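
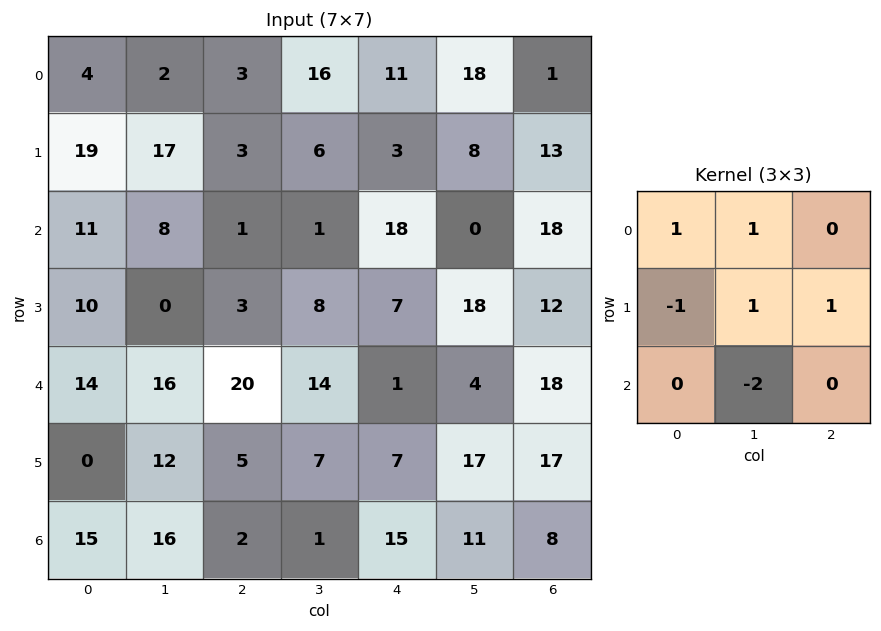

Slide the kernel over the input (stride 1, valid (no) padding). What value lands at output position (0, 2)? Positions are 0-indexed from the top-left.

23

The receptive field on the input at this output position is [3 16 11 / 3 6 3 / 1 1 18]. Elementwise product with the kernel and sum: 3·1 + 16·1 + 3·-1 + 6·1 + 3·1 + 1·-2.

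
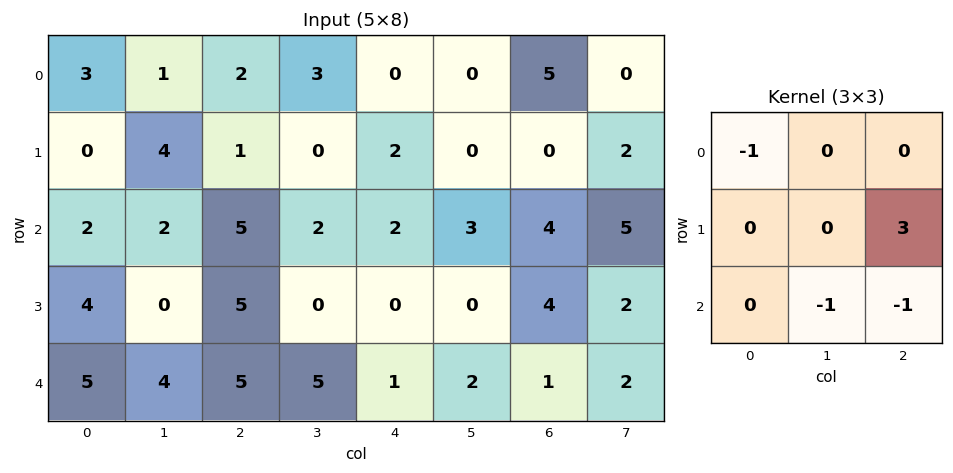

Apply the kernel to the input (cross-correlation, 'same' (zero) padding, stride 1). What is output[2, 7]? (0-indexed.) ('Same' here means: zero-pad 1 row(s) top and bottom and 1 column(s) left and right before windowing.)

-2

The receptive field on the zero-padded input at this output position is [0 2 0 / 4 5 0 / 4 2 0]. Elementwise product with the kernel and sum: 0·-1 + 0·3 + 2·-1 + 0·-1.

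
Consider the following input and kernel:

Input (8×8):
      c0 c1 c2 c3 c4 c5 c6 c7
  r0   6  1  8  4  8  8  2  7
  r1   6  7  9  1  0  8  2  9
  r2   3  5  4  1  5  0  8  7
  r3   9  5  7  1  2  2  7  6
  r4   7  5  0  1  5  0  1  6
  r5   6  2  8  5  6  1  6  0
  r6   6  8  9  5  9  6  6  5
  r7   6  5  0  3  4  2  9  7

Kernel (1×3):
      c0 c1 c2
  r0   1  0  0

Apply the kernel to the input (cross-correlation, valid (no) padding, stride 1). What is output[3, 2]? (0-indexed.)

7

The receptive field on the input at this output position is [7 1 2]. Elementwise product with the kernel and sum: 7·1.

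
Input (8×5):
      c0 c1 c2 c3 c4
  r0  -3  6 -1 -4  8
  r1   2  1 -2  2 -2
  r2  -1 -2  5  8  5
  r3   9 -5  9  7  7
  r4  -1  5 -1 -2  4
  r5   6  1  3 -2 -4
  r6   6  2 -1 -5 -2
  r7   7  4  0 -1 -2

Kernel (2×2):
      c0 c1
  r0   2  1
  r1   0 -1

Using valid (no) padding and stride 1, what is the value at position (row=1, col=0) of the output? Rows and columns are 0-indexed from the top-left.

The receptive field on the input at this output position is [2 1 / -1 -2]. Elementwise product with the kernel and sum: 2·2 + 1·1 + -2·-1.

7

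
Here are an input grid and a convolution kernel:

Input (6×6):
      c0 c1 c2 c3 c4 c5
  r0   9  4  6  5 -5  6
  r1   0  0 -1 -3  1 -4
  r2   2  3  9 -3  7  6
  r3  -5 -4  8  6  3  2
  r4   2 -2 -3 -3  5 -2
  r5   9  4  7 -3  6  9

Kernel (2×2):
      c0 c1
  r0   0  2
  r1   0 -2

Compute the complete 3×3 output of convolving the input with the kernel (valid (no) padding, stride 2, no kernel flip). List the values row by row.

Output[0,0]: The receptive field on the input at this output position is [9 4 / 0 0]. Elementwise product with the kernel and sum: 4·2 + 0·-2.
Output[0,1]: The receptive field on the input at this output position is [6 5 / -1 -3]. Elementwise product with the kernel and sum: 5·2 + -3·-2.

8 16 20
14 -18 8
-12 0 -22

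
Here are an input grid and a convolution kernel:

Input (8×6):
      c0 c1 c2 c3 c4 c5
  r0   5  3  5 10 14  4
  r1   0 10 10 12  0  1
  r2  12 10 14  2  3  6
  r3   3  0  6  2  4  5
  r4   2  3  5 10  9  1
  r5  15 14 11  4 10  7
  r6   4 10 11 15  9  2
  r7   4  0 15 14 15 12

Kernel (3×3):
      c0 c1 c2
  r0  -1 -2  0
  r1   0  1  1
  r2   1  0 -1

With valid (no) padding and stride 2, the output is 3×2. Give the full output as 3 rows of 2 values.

Output[0,0]: The receptive field on the input at this output position is [5 3 5 / 0 10 10 / 12 10 14]. Elementwise product with the kernel and sum: 5·-1 + 3·-2 + 10·1 + 10·1 + 12·1 + 14·-1.
Output[0,1]: The receptive field on the input at this output position is [5 10 14 / 10 12 0 / 14 2 3]. Elementwise product with the kernel and sum: 5·-1 + 10·-2 + 12·1 + 0·1 + 14·1 + 3·-1.

7 -2
-29 -16
10 -9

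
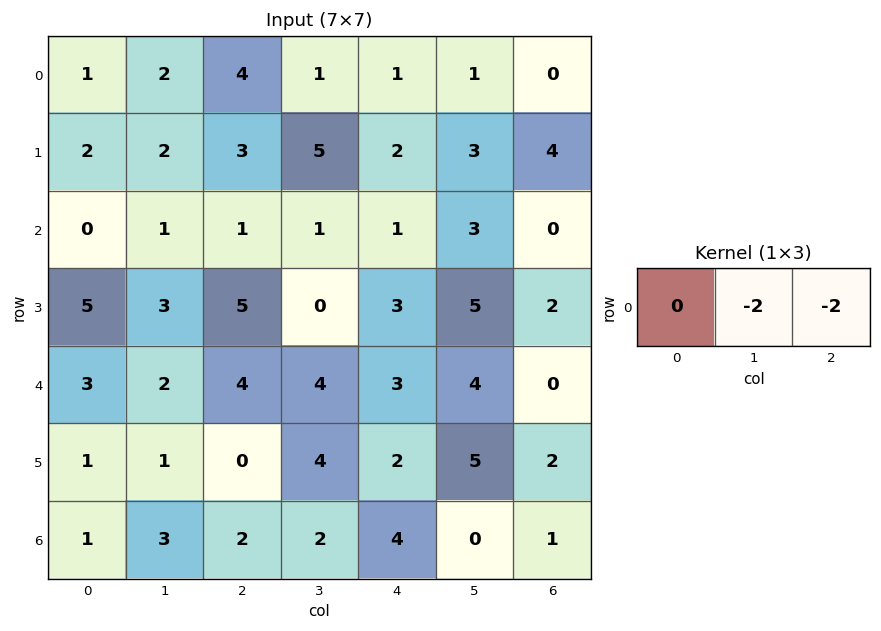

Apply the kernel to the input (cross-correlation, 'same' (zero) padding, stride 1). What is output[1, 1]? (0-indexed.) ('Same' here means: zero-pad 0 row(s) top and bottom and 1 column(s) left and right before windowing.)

-10

The receptive field on the zero-padded input at this output position is [2 2 3]. Elementwise product with the kernel and sum: 2·-2 + 3·-2.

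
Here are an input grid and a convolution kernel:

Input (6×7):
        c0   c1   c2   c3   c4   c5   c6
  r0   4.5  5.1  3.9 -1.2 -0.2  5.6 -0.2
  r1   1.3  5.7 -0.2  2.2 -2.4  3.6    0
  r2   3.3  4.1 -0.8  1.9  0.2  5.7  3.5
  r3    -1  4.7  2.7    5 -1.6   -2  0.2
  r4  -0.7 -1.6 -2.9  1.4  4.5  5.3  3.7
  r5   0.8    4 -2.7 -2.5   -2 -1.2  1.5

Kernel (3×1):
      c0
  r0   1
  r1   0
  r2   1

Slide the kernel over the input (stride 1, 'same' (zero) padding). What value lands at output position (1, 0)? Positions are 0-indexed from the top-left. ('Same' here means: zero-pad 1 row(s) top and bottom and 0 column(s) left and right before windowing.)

The receptive field on the zero-padded input at this output position is [4.5 / 1.3 / 3.3]. Elementwise product with the kernel and sum: 4.5·1 + 3.3·1.

7.8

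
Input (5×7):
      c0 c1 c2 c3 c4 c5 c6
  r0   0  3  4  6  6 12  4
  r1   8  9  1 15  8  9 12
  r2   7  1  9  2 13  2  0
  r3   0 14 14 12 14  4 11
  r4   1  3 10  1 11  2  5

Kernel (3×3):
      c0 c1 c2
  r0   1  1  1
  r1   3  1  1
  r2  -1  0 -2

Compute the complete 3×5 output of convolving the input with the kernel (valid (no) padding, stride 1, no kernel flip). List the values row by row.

Output[0,0]: The receptive field on the input at this output position is [0 3 4 / 8 9 1 / 7 1 9]. Elementwise product with the kernel and sum: 0·1 + 3·1 + 4·1 + 8·3 + 9·1 + 1·1 + 7·-1 + 9·-2.

16 51 7 80 54
21 1 24 33 34
24 75 60 66 51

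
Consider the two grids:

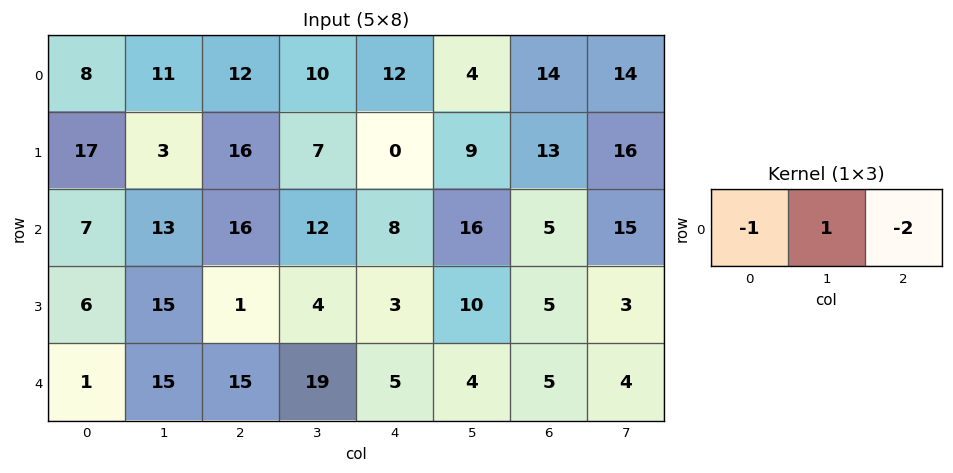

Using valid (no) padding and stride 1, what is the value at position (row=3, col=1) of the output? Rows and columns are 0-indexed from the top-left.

The receptive field on the input at this output position is [15 1 4]. Elementwise product with the kernel and sum: 15·-1 + 1·1 + 4·-2.

-22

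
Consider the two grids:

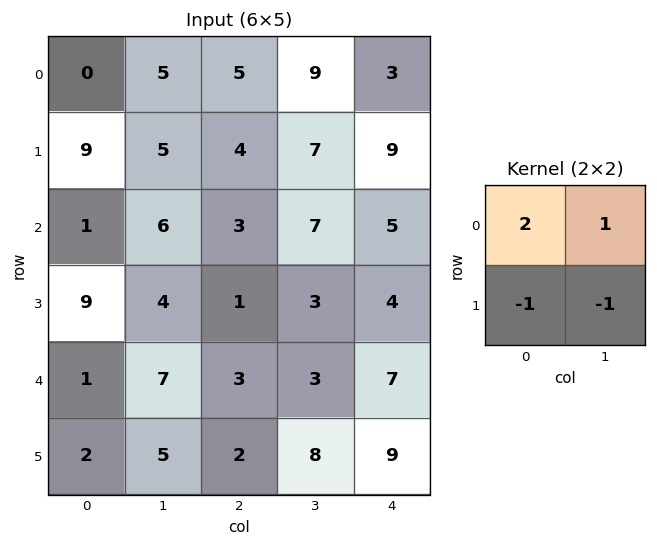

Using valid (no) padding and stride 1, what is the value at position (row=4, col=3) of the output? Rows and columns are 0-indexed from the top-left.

-4

The receptive field on the input at this output position is [3 7 / 8 9]. Elementwise product with the kernel and sum: 3·2 + 7·1 + 8·-1 + 9·-1.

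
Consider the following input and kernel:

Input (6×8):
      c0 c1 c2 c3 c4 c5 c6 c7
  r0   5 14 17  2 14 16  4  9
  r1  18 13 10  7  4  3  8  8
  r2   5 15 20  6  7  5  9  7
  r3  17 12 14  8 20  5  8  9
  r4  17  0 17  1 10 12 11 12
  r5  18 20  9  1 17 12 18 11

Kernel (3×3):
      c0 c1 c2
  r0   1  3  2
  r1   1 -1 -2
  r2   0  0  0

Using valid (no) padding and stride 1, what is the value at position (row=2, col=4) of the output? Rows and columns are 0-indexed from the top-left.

39

The receptive field on the input at this output position is [7 5 9 / 20 5 8 / 10 12 11]. Elementwise product with the kernel and sum: 7·1 + 5·3 + 9·2 + 20·1 + 5·-1 + 8·-2.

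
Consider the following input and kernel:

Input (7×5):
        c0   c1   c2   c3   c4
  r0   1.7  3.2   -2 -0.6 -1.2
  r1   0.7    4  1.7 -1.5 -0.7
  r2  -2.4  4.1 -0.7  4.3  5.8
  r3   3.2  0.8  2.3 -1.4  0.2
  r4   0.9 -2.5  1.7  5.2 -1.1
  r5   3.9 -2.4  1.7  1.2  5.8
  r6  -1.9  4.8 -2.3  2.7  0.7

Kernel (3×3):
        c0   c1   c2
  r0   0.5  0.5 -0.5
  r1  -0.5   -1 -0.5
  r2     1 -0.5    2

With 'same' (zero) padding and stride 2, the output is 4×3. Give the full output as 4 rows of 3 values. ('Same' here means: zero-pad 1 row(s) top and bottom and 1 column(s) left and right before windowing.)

Output[0,0]: The receptive field on the zero-padded input at this output position is [0 0 0 / 0 1.7 3.2 / 0 0.7 4]. Elementwise product with the kernel and sum: 0·0.5 + 0·0.5 + 0·-0.5 + 0·-0.5 + 1.7·-1 + 3.2·-0.5 + 0·1 + 0.7·-0.5 + 4·2.
Output[0,1]: The receptive field on the zero-padded input at this output position is [0 0 0 / 3.2 -2 -0.6 / 4 1.7 -1.5]. Elementwise product with the kernel and sum: 0·0.5 + 0·0.5 + 0·-0.5 + 3.2·-0.5 + -2·-1 + -0.6·-0.5 + 4·1 + 1.7·-0.5 + -1.5·2.

4.35 0.85 0.35
-1.3 -3.05 -10.55
-5.2 -1.65 -3.8
2.65 -2.4 1.45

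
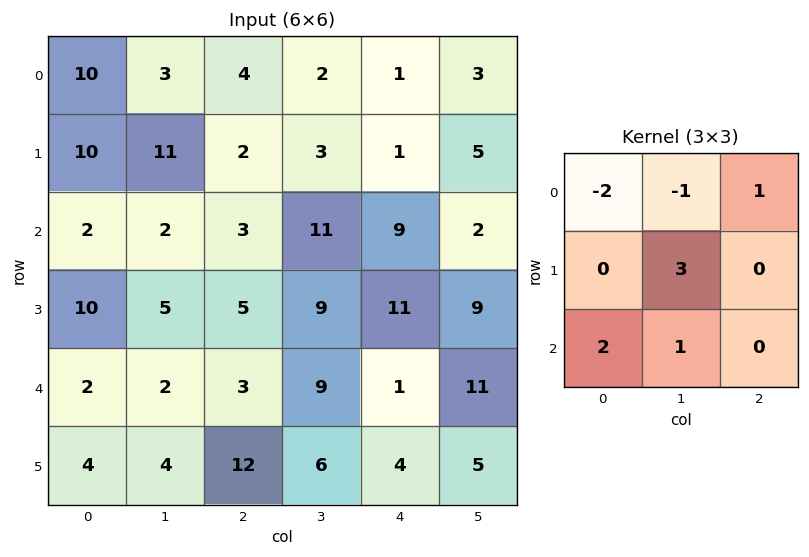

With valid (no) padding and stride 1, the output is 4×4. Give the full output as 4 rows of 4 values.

Output[0,0]: The receptive field on the input at this output position is [10 3 4 / 10 11 2 / 2 2 3]. Elementwise product with the kernel and sum: 10·-2 + 3·-1 + 4·1 + 11·3 + 2·2 + 2·1.

20 5 17 32
2 3 46 54
18 26 34 23
-2 23 49 -1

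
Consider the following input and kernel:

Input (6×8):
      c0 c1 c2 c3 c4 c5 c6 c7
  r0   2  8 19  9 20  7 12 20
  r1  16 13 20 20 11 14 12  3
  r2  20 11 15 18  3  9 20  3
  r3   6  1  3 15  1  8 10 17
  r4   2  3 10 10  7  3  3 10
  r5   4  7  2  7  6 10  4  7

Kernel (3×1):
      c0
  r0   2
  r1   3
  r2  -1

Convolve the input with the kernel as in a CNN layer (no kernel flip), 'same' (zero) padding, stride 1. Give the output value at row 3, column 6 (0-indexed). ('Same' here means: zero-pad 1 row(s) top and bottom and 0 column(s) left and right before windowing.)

The receptive field on the zero-padded input at this output position is [20 / 10 / 3]. Elementwise product with the kernel and sum: 20·2 + 10·3 + 3·-1.

67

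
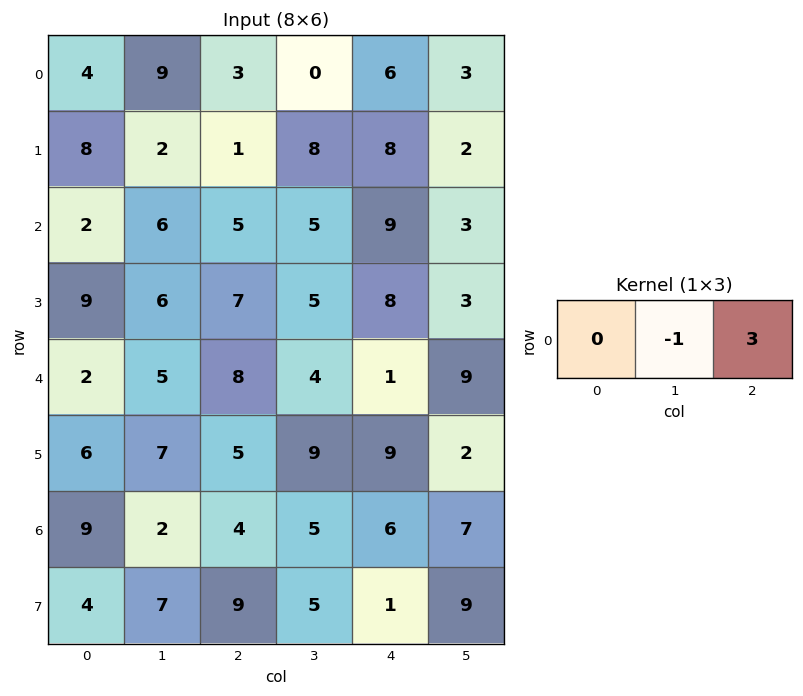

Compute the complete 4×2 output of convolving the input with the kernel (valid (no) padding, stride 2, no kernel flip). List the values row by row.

Output[0,0]: The receptive field on the input at this output position is [4 9 3]. Elementwise product with the kernel and sum: 9·-1 + 3·3.

0 18
9 22
19 -1
10 13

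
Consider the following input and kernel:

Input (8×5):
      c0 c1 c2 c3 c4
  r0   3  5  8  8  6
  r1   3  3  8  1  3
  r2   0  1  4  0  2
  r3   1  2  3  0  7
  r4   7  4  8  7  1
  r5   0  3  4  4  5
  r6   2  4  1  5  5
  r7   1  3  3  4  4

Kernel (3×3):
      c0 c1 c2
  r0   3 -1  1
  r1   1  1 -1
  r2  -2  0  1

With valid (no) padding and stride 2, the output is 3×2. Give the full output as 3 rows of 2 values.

14 22
-3 -5
21 24

Output[0,0]: The receptive field on the input at this output position is [3 5 8 / 3 3 8 / 0 1 4]. Elementwise product with the kernel and sum: 3·3 + 5·-1 + 8·1 + 3·1 + 3·1 + 8·-1 + 0·-2 + 4·1.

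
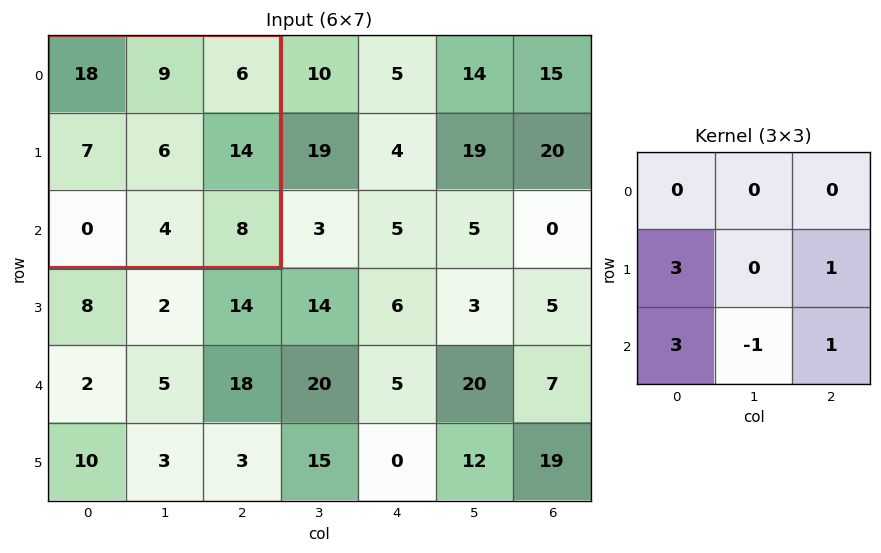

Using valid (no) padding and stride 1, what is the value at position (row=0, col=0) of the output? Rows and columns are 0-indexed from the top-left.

The receptive field on the input at this output position is [18 9 6 / 7 6 14 / 0 4 8]. Elementwise product with the kernel and sum: 7·3 + 14·1 + 0·3 + 4·-1 + 8·1.

39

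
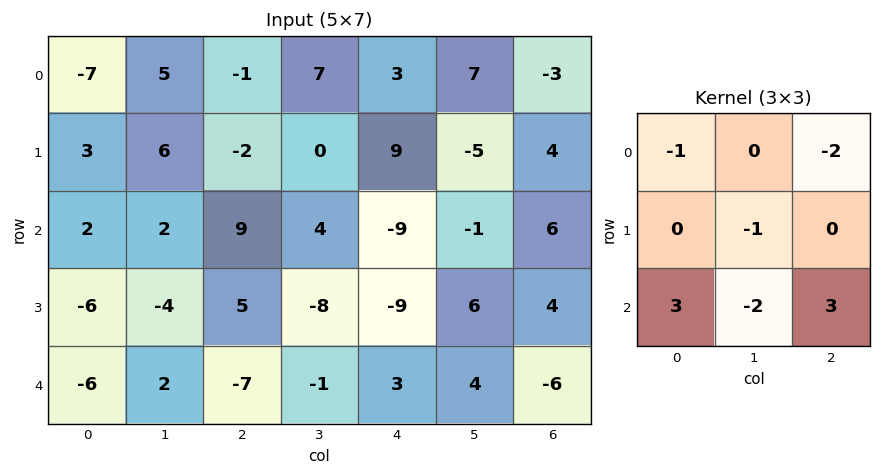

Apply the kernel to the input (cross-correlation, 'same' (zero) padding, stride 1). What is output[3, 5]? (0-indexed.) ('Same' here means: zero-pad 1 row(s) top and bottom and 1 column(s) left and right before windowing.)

The receptive field on the zero-padded input at this output position is [-9 -1 6 / -9 6 4 / 3 4 -6]. Elementwise product with the kernel and sum: -9·-1 + 6·-2 + 6·-1 + 3·3 + 4·-2 + -6·3.

-26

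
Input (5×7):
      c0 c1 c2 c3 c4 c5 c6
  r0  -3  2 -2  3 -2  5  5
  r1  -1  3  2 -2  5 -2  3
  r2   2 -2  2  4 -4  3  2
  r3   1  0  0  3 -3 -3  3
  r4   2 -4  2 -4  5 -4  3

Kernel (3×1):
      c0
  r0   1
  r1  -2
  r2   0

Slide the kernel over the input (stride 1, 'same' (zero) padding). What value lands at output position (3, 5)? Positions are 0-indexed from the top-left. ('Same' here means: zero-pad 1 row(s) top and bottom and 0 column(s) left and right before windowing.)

9

The receptive field on the zero-padded input at this output position is [3 / -3 / -4]. Elementwise product with the kernel and sum: 3·1 + -3·-2.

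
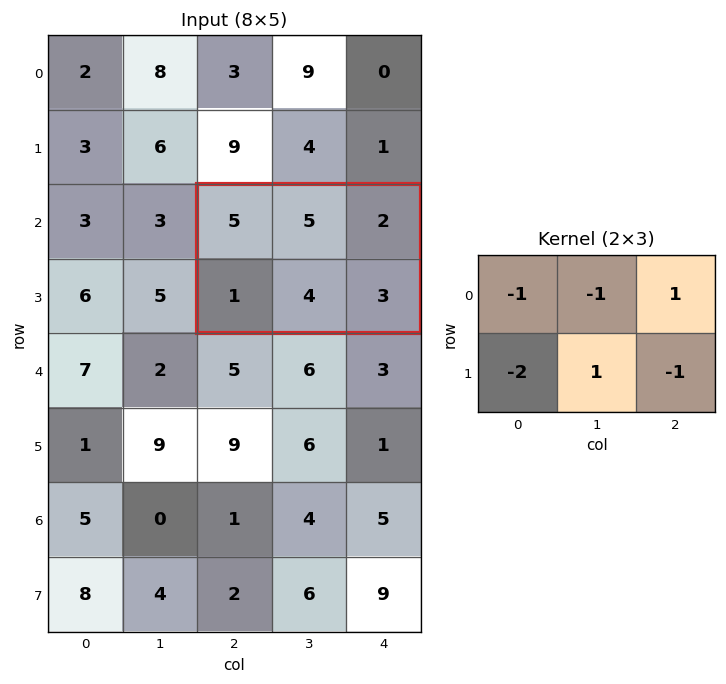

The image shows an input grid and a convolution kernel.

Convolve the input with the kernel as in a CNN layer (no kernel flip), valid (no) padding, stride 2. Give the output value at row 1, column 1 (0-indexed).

-9

The receptive field on the input at this output position is [5 5 2 / 1 4 3]. Elementwise product with the kernel and sum: 5·-1 + 5·-1 + 2·1 + 1·-2 + 4·1 + 3·-1.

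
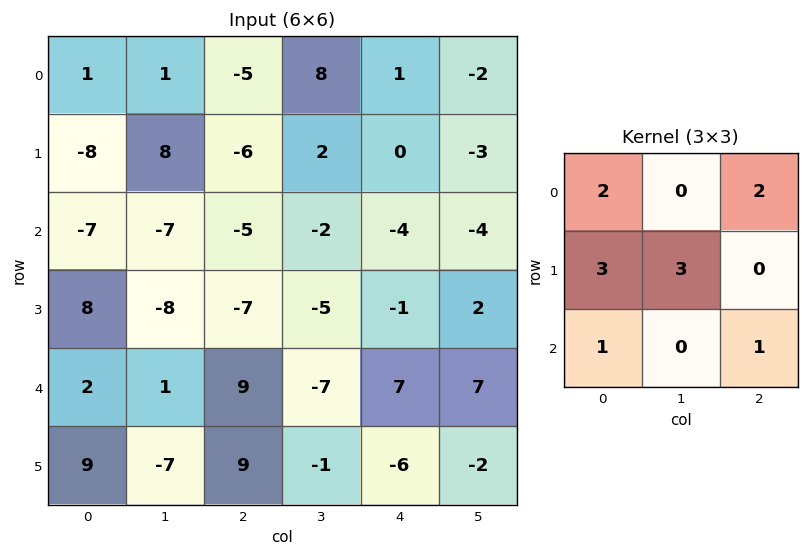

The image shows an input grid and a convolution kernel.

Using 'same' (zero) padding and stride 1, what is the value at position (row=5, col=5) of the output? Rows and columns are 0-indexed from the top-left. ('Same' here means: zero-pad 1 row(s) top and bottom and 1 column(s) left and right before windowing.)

The receptive field on the zero-padded input at this output position is [7 7 0 / -6 -2 0 / 0 0 0]. Elementwise product with the kernel and sum: 7·2 + 0·2 + -6·3 + -2·3 + 0·1 + 0·1.

-10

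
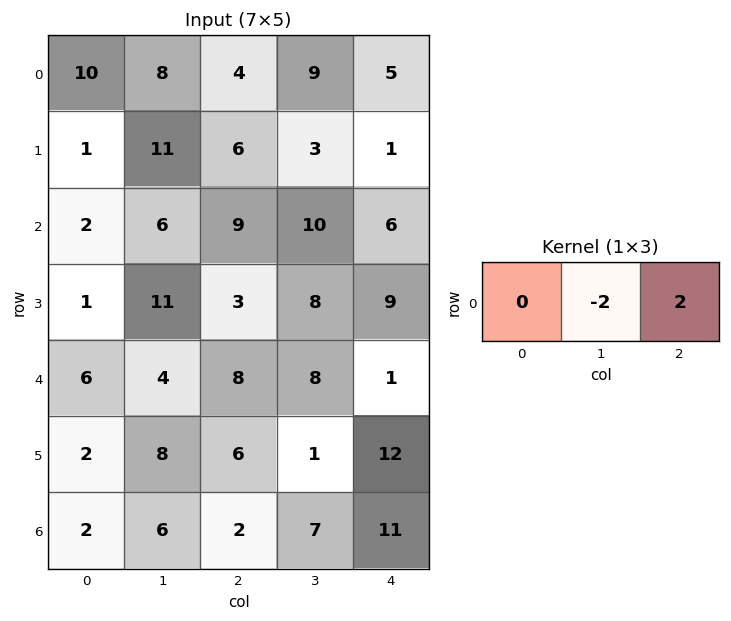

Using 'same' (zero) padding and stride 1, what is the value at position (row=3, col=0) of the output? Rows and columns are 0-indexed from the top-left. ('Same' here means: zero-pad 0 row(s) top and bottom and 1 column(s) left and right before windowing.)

20

The receptive field on the zero-padded input at this output position is [0 1 11]. Elementwise product with the kernel and sum: 1·-2 + 11·2.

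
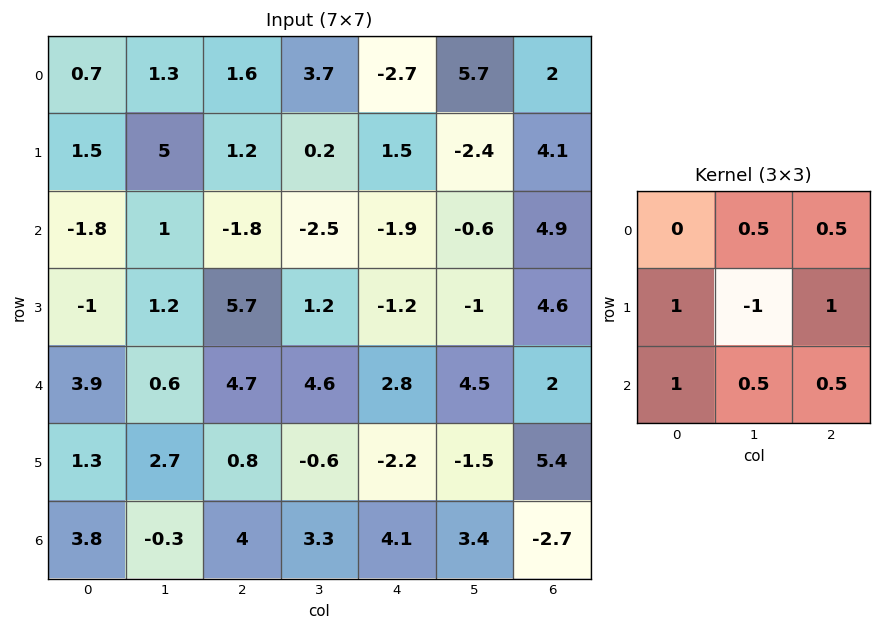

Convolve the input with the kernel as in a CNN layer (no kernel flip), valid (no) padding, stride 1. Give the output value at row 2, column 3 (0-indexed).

8.4

The receptive field on the input at this output position is [-2.5 -1.9 -0.6 / 1.2 -1.2 -1 / 4.6 2.8 4.5]. Elementwise product with the kernel and sum: -1.9·0.5 + -0.6·0.5 + 1.2·1 + -1.2·-1 + -1·1 + 4.6·1 + 2.8·0.5 + 4.5·0.5.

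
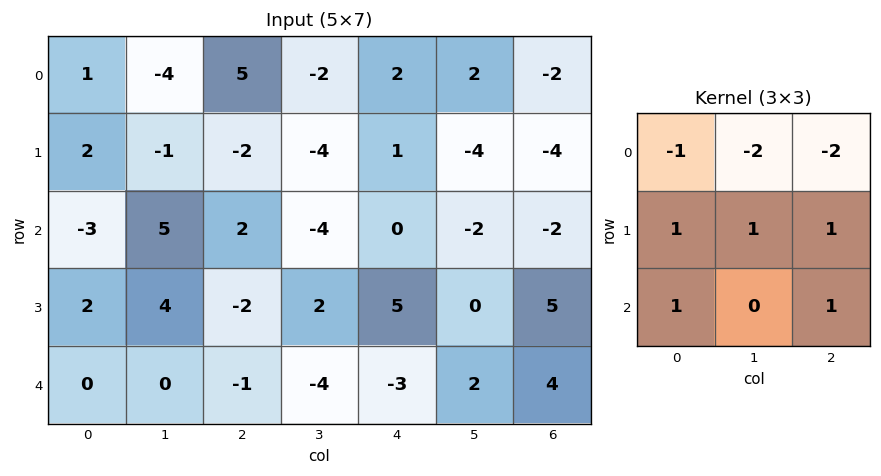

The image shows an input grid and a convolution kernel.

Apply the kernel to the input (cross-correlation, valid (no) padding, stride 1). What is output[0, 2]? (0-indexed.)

-8

The receptive field on the input at this output position is [5 -2 2 / -2 -4 1 / 2 -4 0]. Elementwise product with the kernel and sum: 5·-1 + -2·-2 + 2·-2 + -2·1 + -4·1 + 1·1 + 2·1 + 0·1.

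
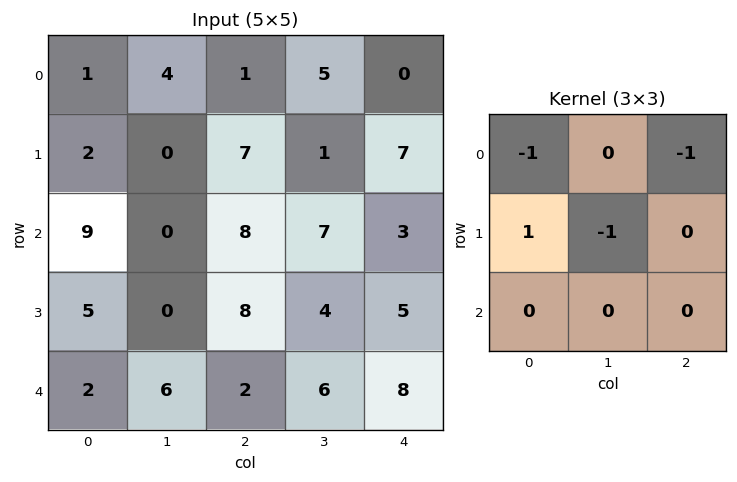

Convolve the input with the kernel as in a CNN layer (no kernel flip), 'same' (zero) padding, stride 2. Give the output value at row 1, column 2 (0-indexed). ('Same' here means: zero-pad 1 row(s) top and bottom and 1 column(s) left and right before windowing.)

The receptive field on the zero-padded input at this output position is [1 7 0 / 7 3 0 / 4 5 0]. Elementwise product with the kernel and sum: 1·-1 + 0·-1 + 7·1 + 3·-1.

3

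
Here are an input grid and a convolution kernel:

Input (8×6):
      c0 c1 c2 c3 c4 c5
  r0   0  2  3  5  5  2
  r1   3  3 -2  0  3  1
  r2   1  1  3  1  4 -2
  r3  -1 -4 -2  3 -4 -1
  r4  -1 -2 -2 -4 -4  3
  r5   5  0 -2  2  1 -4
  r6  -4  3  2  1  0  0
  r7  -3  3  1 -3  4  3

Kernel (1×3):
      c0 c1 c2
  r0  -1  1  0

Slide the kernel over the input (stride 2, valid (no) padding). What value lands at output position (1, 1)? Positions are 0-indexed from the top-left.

The receptive field on the input at this output position is [3 1 4]. Elementwise product with the kernel and sum: 3·-1 + 1·1.

-2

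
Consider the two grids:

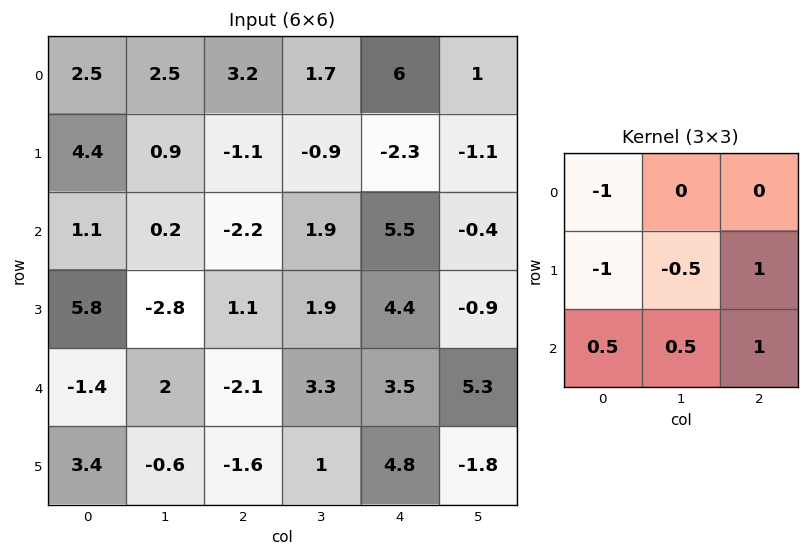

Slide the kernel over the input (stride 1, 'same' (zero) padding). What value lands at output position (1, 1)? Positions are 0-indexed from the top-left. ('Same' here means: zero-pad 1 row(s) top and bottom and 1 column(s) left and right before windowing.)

-10

The receptive field on the zero-padded input at this output position is [2.5 2.5 3.2 / 4.4 0.9 -1.1 / 1.1 0.2 -2.2]. Elementwise product with the kernel and sum: 2.5·-1 + 4.4·-1 + 0.9·-0.5 + -1.1·1 + 1.1·0.5 + 0.2·0.5 + -2.2·1.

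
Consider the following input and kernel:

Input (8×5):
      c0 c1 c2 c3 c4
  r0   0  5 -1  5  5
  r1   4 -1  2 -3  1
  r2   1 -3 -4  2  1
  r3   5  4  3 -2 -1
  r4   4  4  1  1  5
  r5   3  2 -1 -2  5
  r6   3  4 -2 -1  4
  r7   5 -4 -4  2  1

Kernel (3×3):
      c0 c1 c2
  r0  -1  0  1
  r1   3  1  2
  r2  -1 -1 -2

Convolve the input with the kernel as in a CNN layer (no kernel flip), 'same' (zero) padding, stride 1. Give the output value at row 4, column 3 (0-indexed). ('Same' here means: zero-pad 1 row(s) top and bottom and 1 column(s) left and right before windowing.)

The receptive field on the zero-padded input at this output position is [3 -2 -1 / 1 1 5 / -1 -2 5]. Elementwise product with the kernel and sum: 3·-1 + -1·1 + 1·3 + 1·1 + 5·2 + -1·-1 + -2·-1 + 5·-2.

3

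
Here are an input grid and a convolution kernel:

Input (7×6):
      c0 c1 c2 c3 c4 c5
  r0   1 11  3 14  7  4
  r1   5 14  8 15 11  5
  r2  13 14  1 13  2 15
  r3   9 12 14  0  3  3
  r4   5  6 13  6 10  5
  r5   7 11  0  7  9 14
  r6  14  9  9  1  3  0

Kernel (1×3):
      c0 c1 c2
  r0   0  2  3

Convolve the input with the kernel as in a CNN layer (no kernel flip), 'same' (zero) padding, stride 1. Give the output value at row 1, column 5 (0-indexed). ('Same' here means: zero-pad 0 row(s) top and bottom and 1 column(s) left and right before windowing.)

The receptive field on the zero-padded input at this output position is [11 5 0]. Elementwise product with the kernel and sum: 5·2 + 0·3.

10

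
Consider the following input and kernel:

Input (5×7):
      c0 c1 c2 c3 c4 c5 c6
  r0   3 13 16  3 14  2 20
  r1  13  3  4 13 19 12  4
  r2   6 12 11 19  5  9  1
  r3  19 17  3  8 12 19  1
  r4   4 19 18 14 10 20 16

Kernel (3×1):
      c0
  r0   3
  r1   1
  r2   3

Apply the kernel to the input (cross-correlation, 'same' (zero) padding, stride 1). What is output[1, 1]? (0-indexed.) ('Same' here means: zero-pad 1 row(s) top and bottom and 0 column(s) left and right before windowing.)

78

The receptive field on the zero-padded input at this output position is [13 / 3 / 12]. Elementwise product with the kernel and sum: 13·3 + 3·1 + 12·3.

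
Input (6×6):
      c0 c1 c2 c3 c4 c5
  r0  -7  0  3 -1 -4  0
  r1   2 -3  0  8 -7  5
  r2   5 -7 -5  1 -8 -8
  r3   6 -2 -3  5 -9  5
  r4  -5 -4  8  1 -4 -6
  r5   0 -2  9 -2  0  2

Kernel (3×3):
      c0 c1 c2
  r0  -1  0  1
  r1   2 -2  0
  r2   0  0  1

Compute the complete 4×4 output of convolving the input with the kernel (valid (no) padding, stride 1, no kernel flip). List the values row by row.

Output[0,0]: The receptive field on the input at this output position is [-7 0 3 / 2 -3 0 / 5 -7 -5]. Elementwise product with the kernel and sum: -7·-1 + 3·1 + 2·2 + -3·-2 + -5·1.
Output[0,1]: The receptive field on the input at this output position is [0 3 -1 / -3 0 8 / -7 -5 1]. Elementwise product with the kernel and sum: 0·-1 + -1·1 + -3·2 + 0·-2 + 1·1.

15 -6 -31 23
19 12 -28 20
14 11 -23 13
-2 -19 8 12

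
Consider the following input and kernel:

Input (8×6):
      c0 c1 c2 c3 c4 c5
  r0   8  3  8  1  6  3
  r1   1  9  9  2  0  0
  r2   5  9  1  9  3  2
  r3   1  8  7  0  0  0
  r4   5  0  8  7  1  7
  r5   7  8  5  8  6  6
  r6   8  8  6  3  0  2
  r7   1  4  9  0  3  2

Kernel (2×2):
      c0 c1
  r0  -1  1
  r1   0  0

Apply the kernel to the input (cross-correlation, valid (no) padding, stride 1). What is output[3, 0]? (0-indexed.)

7

The receptive field on the input at this output position is [1 8 / 5 0]. Elementwise product with the kernel and sum: 1·-1 + 8·1.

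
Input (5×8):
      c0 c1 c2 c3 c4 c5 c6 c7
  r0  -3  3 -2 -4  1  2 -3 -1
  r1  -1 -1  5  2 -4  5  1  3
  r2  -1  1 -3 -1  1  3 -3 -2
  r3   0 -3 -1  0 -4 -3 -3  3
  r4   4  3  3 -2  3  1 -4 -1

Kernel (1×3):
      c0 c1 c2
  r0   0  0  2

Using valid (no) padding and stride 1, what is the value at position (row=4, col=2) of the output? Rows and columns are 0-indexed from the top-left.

The receptive field on the input at this output position is [3 -2 3]. Elementwise product with the kernel and sum: 3·2.

6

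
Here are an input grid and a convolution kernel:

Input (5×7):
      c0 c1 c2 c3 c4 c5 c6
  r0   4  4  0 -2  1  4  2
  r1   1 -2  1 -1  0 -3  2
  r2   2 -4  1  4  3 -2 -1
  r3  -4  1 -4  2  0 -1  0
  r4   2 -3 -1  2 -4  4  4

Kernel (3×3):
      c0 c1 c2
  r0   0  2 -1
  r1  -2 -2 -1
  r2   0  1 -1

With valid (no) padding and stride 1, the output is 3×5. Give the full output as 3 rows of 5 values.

4 2 -4 8 9
3 -1 -13 -8 -10
-1 -1 15 -3 -1

Output[0,0]: The receptive field on the input at this output position is [4 4 0 / 1 -2 1 / 2 -4 1]. Elementwise product with the kernel and sum: 4·2 + 0·-1 + 1·-2 + -2·-2 + 1·-1 + -4·1 + 1·-1.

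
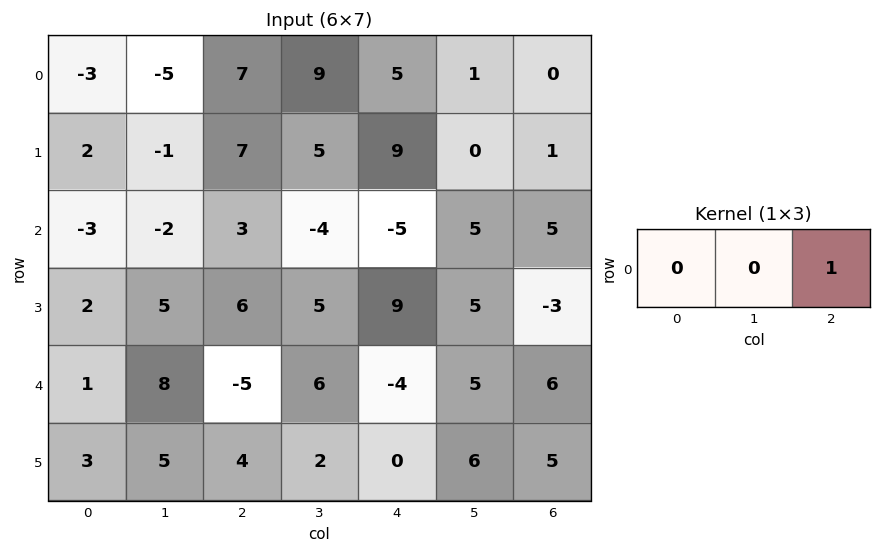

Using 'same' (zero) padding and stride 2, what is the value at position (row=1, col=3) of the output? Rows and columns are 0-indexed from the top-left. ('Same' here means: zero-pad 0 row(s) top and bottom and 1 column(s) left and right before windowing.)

0

The receptive field on the zero-padded input at this output position is [5 5 0]. Elementwise product with the kernel and sum: 0·1.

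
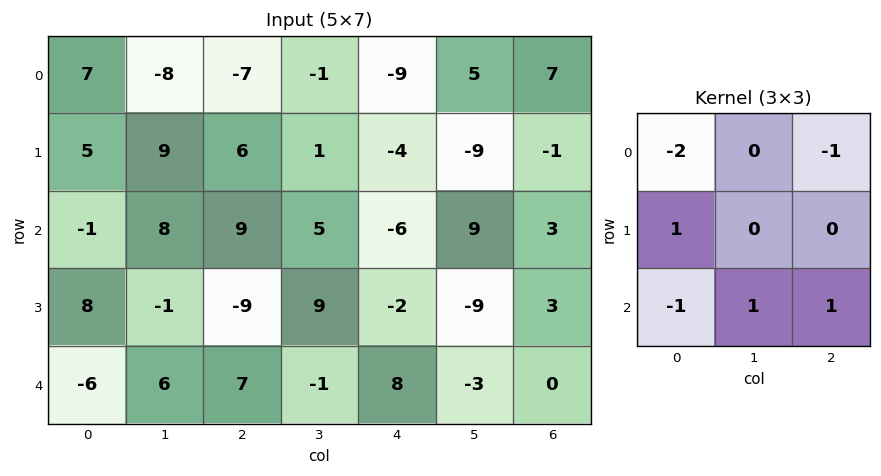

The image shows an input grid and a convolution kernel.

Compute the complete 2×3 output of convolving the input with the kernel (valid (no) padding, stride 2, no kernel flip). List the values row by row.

Output[0,0]: The receptive field on the input at this output position is [7 -8 -7 / 5 9 6 / -1 8 9]. Elementwise product with the kernel and sum: 7·-2 + -7·-1 + 5·1 + -1·-1 + 8·1 + 9·1.

16 19 25
20 -21 -4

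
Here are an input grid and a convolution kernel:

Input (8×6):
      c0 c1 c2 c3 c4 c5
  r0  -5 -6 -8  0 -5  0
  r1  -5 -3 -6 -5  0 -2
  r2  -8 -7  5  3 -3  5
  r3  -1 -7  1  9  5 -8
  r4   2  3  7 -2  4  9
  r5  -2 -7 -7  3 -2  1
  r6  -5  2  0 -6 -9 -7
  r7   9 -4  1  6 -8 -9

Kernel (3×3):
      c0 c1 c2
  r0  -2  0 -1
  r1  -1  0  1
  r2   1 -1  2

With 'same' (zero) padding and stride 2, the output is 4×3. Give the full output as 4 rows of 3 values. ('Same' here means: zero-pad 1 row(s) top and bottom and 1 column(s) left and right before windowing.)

-7 -1 -9
-17 31 2
-2 6 8
-8 10 -12

Output[0,0]: The receptive field on the zero-padded input at this output position is [0 0 0 / 0 -5 -6 / 0 -5 -3]. Elementwise product with the kernel and sum: 0·-2 + 0·-1 + 0·-1 + -6·1 + 0·1 + -5·-1 + -3·2.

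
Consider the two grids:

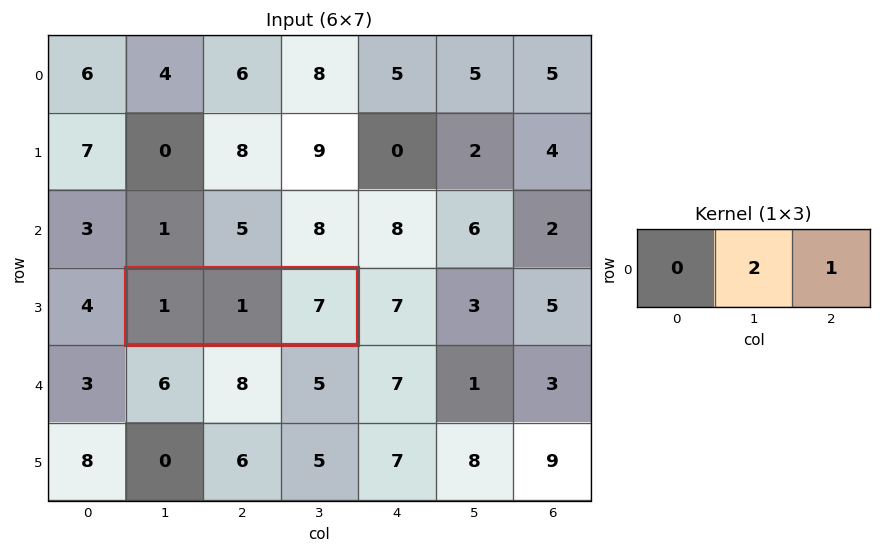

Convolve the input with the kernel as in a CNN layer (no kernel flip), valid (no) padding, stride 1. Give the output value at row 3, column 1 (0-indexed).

The receptive field on the input at this output position is [1 1 7]. Elementwise product with the kernel and sum: 1·2 + 7·1.

9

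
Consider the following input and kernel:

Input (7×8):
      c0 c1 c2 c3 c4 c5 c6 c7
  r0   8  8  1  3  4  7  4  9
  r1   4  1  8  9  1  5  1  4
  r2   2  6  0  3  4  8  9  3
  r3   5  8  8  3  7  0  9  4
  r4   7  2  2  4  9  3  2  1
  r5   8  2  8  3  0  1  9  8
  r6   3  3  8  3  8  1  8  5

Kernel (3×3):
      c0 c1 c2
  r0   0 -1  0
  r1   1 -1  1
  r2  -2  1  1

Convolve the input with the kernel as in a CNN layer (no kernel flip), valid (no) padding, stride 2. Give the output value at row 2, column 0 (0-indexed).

The receptive field on the input at this output position is [7 2 2 / 8 2 8 / 3 3 8]. Elementwise product with the kernel and sum: 2·-1 + 8·1 + 2·-1 + 8·1 + 3·-2 + 3·1 + 8·1.

17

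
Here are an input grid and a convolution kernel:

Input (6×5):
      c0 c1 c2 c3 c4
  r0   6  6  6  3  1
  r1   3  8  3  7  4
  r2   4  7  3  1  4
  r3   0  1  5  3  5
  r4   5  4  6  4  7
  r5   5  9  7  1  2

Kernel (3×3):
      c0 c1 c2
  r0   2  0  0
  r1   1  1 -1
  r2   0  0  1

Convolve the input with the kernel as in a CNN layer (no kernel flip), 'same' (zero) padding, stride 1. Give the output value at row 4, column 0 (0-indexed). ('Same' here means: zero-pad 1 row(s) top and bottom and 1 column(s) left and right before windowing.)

10

The receptive field on the zero-padded input at this output position is [0 0 1 / 0 5 4 / 0 5 9]. Elementwise product with the kernel and sum: 0·2 + 0·1 + 5·1 + 4·-1 + 9·1.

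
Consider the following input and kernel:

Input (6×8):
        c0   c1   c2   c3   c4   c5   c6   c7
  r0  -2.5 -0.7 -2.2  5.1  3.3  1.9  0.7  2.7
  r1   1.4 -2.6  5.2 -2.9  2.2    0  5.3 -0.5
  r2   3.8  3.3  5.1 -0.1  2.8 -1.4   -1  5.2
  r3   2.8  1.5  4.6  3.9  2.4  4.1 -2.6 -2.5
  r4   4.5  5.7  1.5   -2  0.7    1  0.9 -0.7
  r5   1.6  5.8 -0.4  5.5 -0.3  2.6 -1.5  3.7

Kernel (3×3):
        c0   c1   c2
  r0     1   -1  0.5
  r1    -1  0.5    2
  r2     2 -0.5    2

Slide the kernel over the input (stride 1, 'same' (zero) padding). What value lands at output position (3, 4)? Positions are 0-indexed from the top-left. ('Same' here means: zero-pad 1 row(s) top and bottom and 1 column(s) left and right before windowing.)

-0.45

The receptive field on the zero-padded input at this output position is [-0.1 2.8 -1.4 / 3.9 2.4 4.1 / -2 0.7 1]. Elementwise product with the kernel and sum: -0.1·1 + 2.8·-1 + -1.4·0.5 + 3.9·-1 + 2.4·0.5 + 4.1·2 + -2·2 + 0.7·-0.5 + 1·2.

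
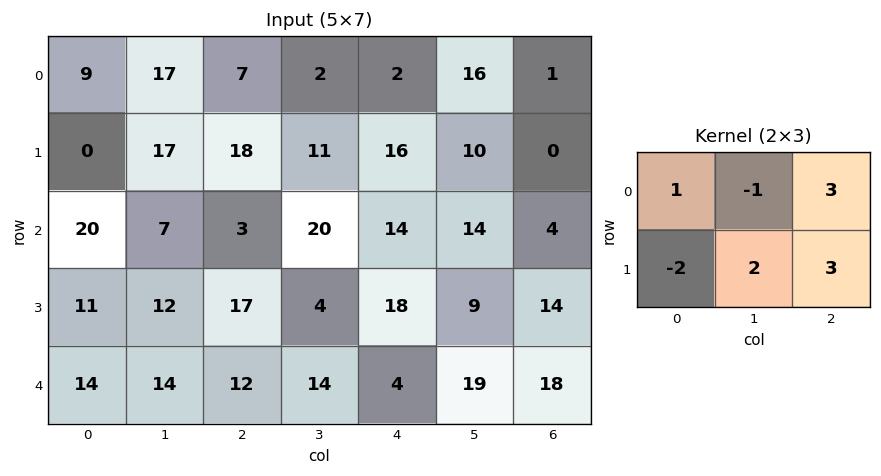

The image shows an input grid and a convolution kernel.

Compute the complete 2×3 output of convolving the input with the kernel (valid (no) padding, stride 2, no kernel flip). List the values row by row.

101 45 -23
75 53 36

Output[0,0]: The receptive field on the input at this output position is [9 17 7 / 0 17 18]. Elementwise product with the kernel and sum: 9·1 + 17·-1 + 7·3 + 0·-2 + 17·2 + 18·3.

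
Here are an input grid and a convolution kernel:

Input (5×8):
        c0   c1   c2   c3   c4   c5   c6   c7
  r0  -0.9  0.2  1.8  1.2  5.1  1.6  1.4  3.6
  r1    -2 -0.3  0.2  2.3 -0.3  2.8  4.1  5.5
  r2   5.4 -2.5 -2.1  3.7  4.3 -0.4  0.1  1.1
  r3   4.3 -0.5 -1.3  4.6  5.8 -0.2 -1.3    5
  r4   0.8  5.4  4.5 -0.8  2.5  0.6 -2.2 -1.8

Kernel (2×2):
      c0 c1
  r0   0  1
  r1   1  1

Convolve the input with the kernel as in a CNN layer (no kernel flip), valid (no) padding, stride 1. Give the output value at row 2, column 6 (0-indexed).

4.8

The receptive field on the input at this output position is [0.1 1.1 / -1.3 5]. Elementwise product with the kernel and sum: 1.1·1 + -1.3·1 + 5·1.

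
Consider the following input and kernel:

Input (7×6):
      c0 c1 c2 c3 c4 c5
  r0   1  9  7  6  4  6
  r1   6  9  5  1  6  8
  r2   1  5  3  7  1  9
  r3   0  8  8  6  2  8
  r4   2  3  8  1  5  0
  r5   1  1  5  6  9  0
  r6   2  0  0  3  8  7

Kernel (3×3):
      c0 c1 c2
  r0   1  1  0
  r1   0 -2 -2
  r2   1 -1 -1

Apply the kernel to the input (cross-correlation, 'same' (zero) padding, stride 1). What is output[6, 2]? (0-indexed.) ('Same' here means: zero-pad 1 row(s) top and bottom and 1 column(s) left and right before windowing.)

0

The receptive field on the zero-padded input at this output position is [1 5 6 / 0 0 3 / 0 0 0]. Elementwise product with the kernel and sum: 1·1 + 5·1 + 0·-2 + 3·-2 + 0·1 + 0·-1 + 0·-1.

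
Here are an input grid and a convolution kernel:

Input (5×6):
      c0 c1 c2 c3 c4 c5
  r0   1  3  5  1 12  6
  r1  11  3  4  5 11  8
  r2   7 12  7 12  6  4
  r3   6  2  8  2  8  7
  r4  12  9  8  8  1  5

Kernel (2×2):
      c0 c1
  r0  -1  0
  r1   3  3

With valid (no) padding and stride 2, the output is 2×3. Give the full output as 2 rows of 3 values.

41 22 45
17 23 39

Output[0,0]: The receptive field on the input at this output position is [1 3 / 11 3]. Elementwise product with the kernel and sum: 1·-1 + 11·3 + 3·3.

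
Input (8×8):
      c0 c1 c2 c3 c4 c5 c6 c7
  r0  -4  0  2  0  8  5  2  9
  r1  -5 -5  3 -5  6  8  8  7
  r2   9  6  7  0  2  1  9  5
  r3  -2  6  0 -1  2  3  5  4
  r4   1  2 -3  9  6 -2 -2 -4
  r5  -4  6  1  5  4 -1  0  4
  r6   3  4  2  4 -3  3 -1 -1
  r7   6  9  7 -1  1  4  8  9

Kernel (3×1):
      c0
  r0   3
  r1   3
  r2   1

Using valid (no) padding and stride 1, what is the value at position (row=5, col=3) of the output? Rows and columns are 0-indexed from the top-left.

26

The receptive field on the input at this output position is [5 / 4 / -1]. Elementwise product with the kernel and sum: 5·3 + 4·3 + -1·1.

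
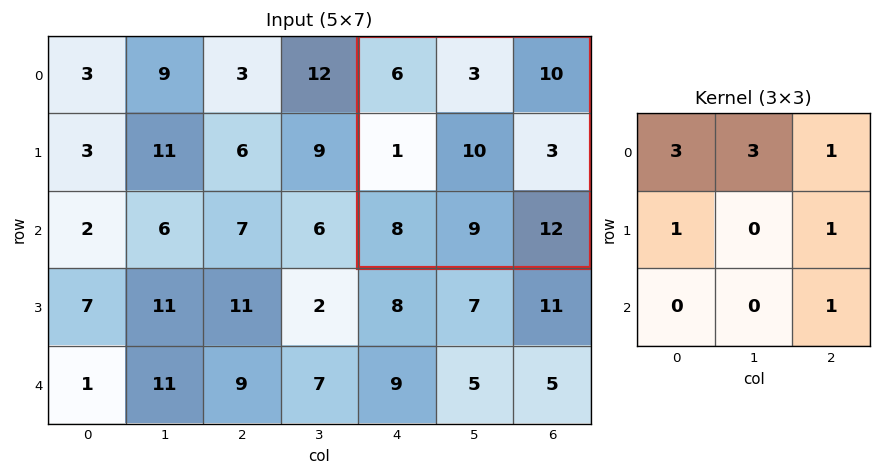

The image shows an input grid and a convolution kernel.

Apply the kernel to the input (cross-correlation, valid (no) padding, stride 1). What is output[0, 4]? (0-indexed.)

The receptive field on the input at this output position is [6 3 10 / 1 10 3 / 8 9 12]. Elementwise product with the kernel and sum: 6·3 + 3·3 + 10·1 + 1·1 + 3·1 + 12·1.

53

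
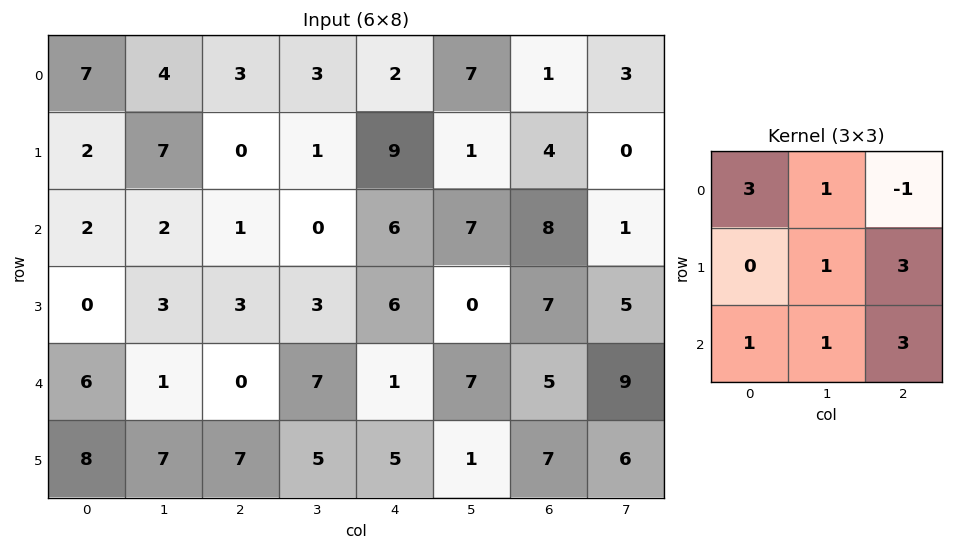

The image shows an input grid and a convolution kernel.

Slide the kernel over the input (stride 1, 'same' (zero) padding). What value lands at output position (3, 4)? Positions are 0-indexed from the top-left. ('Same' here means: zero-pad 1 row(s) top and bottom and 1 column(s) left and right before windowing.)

The receptive field on the zero-padded input at this output position is [0 6 7 / 3 6 0 / 7 1 7]. Elementwise product with the kernel and sum: 0·3 + 6·1 + 7·-1 + 6·1 + 0·3 + 7·1 + 1·1 + 7·3.

34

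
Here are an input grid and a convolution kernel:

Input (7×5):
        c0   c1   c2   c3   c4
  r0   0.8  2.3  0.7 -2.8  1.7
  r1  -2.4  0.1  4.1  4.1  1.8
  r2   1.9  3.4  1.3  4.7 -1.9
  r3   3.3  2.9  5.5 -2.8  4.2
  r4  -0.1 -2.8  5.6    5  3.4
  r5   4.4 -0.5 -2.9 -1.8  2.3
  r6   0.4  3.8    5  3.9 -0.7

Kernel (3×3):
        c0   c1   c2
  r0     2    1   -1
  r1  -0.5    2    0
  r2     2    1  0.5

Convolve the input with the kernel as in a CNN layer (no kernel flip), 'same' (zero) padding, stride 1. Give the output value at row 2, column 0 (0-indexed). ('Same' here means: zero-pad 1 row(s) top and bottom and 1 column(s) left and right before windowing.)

6.05

The receptive field on the zero-padded input at this output position is [0 -2.4 0.1 / 0 1.9 3.4 / 0 3.3 2.9]. Elementwise product with the kernel and sum: 0·2 + -2.4·1 + 0.1·-1 + 0·-0.5 + 1.9·2 + 0·2 + 3.3·1 + 2.9·0.5.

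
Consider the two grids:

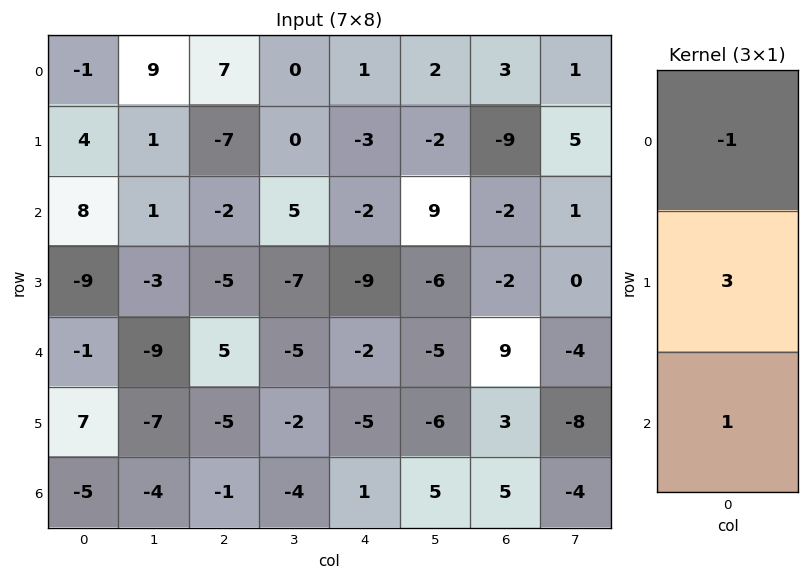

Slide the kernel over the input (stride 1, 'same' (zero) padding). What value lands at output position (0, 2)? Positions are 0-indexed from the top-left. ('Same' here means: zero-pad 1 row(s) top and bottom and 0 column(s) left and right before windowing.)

14

The receptive field on the zero-padded input at this output position is [0 / 7 / -7]. Elementwise product with the kernel and sum: 0·-1 + 7·3 + -7·1.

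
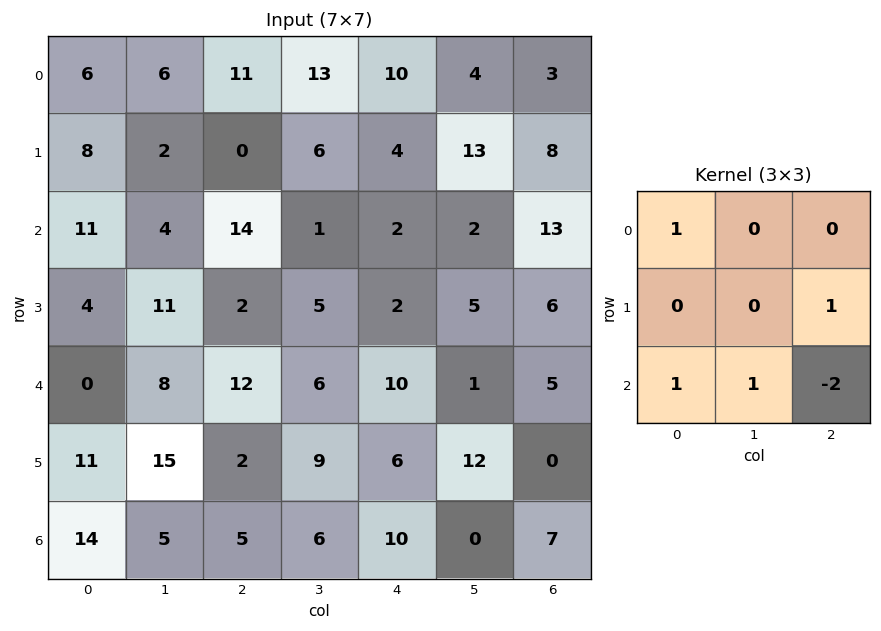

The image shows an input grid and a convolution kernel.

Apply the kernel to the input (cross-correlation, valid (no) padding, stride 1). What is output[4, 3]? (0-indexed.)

34

The receptive field on the input at this output position is [6 10 1 / 9 6 12 / 6 10 0]. Elementwise product with the kernel and sum: 6·1 + 12·1 + 6·1 + 10·1 + 0·-2.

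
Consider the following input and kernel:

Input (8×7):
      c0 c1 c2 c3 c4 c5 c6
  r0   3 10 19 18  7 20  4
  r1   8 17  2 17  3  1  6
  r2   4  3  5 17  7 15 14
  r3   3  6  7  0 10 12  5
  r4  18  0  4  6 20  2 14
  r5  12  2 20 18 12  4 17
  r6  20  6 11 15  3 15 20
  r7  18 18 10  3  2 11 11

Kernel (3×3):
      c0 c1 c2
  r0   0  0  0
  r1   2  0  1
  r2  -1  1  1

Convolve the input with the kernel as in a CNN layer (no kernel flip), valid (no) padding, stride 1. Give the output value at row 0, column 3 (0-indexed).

The receptive field on the input at this output position is [18 7 20 / 17 3 1 / 17 7 15]. Elementwise product with the kernel and sum: 17·2 + 1·1 + 17·-1 + 7·1 + 15·1.

40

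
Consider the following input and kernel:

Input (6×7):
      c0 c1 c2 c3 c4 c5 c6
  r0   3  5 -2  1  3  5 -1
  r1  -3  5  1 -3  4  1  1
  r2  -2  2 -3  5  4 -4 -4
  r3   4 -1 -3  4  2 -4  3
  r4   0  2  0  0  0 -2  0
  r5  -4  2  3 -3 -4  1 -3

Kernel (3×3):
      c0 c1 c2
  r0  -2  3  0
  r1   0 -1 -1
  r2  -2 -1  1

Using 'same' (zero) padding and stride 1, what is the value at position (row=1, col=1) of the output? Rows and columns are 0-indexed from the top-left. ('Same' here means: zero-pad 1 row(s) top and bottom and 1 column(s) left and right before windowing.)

The receptive field on the zero-padded input at this output position is [3 5 -2 / -3 5 1 / -2 2 -3]. Elementwise product with the kernel and sum: 3·-2 + 5·3 + 5·-1 + 1·-1 + -2·-2 + 2·-1 + -3·1.

2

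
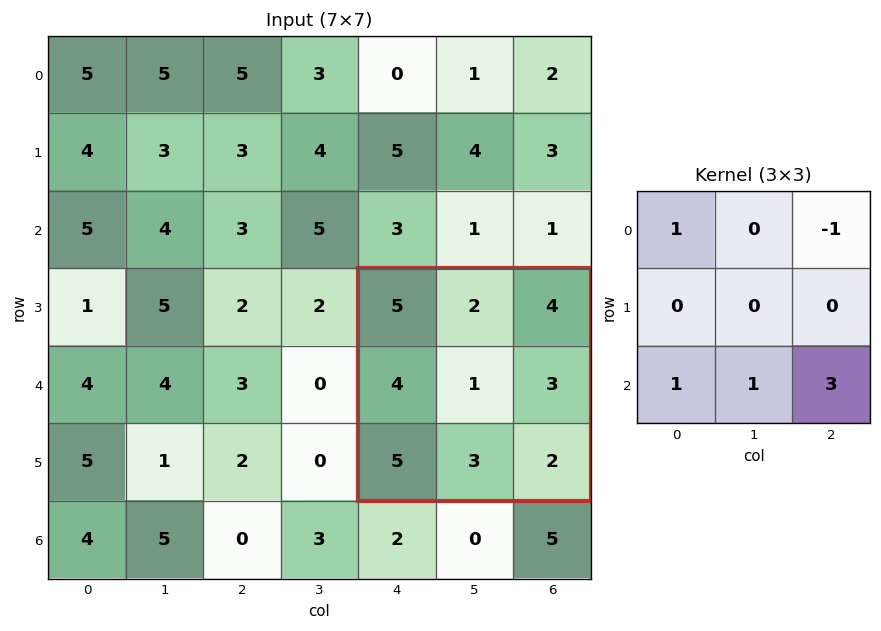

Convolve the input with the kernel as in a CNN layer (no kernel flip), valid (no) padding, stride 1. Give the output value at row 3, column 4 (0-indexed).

The receptive field on the input at this output position is [5 2 4 / 4 1 3 / 5 3 2]. Elementwise product with the kernel and sum: 5·1 + 4·-1 + 5·1 + 3·1 + 2·3.

15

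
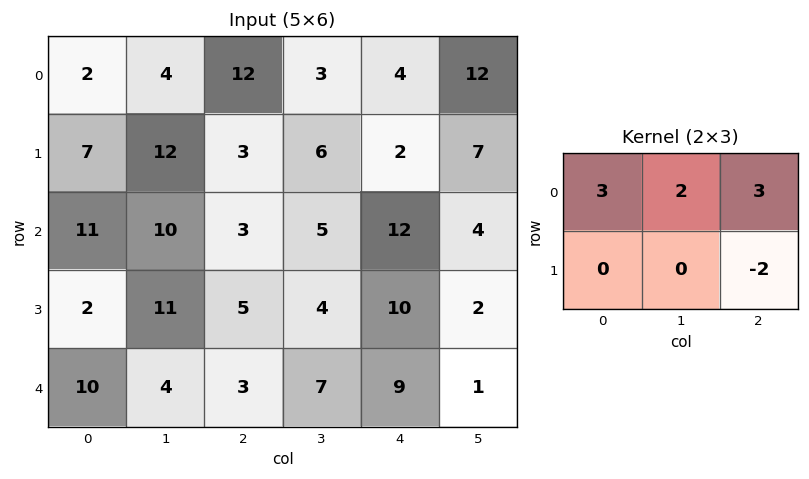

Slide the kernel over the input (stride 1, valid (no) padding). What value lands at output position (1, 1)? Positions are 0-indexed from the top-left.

The receptive field on the input at this output position is [12 3 6 / 10 3 5]. Elementwise product with the kernel and sum: 12·3 + 3·2 + 6·3 + 5·-2.

50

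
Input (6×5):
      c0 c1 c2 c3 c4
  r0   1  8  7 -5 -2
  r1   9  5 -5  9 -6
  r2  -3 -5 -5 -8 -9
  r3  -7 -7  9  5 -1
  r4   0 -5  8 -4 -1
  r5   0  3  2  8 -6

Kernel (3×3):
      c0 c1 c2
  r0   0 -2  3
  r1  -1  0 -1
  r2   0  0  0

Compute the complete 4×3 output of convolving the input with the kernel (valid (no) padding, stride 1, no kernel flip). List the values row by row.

Output[0,0]: The receptive field on the input at this output position is [1 8 7 / 9 5 -5 / -3 -5 -5]. Elementwise product with the kernel and sum: 8·-2 + 7·3 + 9·-1 + -5·-1.
Output[0,1]: The receptive field on the input at this output position is [8 7 -5 / 5 -5 9 / -5 -5 -8]. Elementwise product with the kernel and sum: 7·-2 + -5·3 + 5·-1 + 9·-1.

1 -43 15
-17 50 -22
-7 -12 -19
33 6 -20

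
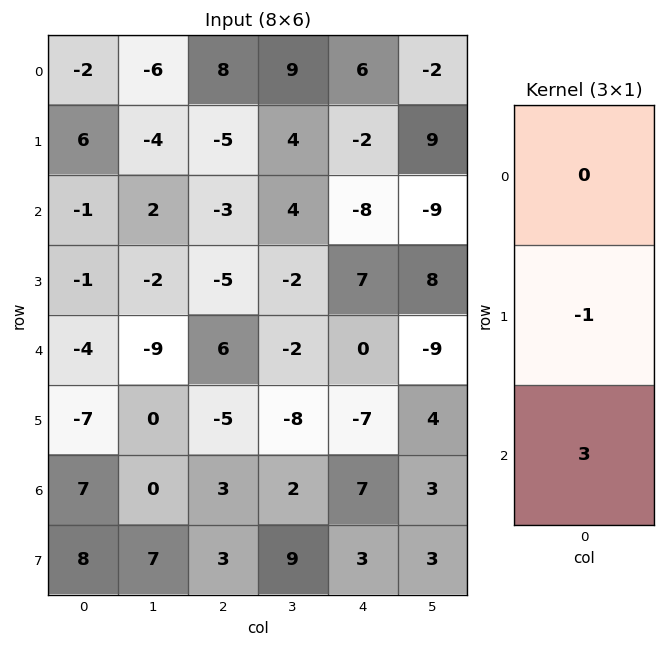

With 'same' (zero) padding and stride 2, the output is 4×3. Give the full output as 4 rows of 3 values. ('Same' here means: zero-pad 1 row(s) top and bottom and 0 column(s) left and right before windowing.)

20 -23 -12
-2 -12 29
-17 -21 -21
17 6 2

Output[0,0]: The receptive field on the zero-padded input at this output position is [0 / -2 / 6]. Elementwise product with the kernel and sum: -2·-1 + 6·3.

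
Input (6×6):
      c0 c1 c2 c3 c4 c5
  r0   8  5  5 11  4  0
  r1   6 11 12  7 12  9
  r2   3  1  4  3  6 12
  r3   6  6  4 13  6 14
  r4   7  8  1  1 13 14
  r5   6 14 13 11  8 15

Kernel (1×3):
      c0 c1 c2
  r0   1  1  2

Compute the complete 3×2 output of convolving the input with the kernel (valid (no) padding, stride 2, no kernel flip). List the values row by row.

23 24
12 19
17 28

Output[0,0]: The receptive field on the input at this output position is [8 5 5]. Elementwise product with the kernel and sum: 8·1 + 5·1 + 5·2.
Output[0,1]: The receptive field on the input at this output position is [5 11 4]. Elementwise product with the kernel and sum: 5·1 + 11·1 + 4·2.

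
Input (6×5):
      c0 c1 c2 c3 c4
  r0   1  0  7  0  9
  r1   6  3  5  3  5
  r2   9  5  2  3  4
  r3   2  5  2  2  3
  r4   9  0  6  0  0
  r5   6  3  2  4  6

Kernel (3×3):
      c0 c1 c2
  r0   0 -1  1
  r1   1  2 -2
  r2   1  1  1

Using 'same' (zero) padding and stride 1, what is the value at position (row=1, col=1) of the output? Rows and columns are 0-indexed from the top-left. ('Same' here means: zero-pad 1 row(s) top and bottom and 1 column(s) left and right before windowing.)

25

The receptive field on the zero-padded input at this output position is [1 0 7 / 6 3 5 / 9 5 2]. Elementwise product with the kernel and sum: 0·-1 + 7·1 + 6·1 + 3·2 + 5·-2 + 9·1 + 5·1 + 2·1.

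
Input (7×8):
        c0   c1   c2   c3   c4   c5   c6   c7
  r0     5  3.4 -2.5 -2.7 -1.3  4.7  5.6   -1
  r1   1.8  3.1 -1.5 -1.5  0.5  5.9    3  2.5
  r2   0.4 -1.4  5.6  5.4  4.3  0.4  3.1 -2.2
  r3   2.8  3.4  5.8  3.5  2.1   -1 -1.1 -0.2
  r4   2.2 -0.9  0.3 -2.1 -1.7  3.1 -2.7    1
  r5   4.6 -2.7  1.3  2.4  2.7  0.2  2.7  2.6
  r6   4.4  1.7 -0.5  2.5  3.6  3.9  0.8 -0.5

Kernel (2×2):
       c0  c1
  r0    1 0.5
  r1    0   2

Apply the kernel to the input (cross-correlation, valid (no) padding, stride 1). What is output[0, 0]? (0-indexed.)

12.9

The receptive field on the input at this output position is [5 3.4 / 1.8 3.1]. Elementwise product with the kernel and sum: 5·1 + 3.4·0.5 + 3.1·2.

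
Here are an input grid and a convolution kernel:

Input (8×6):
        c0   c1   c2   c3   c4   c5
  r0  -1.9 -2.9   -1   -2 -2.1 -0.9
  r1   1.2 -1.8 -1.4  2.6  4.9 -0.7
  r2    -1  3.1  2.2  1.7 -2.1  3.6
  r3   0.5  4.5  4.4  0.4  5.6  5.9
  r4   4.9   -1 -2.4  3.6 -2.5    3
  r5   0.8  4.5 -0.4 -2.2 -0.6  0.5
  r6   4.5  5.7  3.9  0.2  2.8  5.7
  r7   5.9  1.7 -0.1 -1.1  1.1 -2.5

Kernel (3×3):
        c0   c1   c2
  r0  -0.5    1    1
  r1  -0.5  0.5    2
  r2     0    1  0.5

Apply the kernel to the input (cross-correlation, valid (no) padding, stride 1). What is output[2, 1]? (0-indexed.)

2.5

The receptive field on the input at this output position is [3.1 2.2 1.7 / 4.5 4.4 0.4 / -1 -2.4 3.6]. Elementwise product with the kernel and sum: 3.1·-0.5 + 2.2·1 + 1.7·1 + 4.5·-0.5 + 4.4·0.5 + 0.4·2 + -2.4·1 + 3.6·0.5.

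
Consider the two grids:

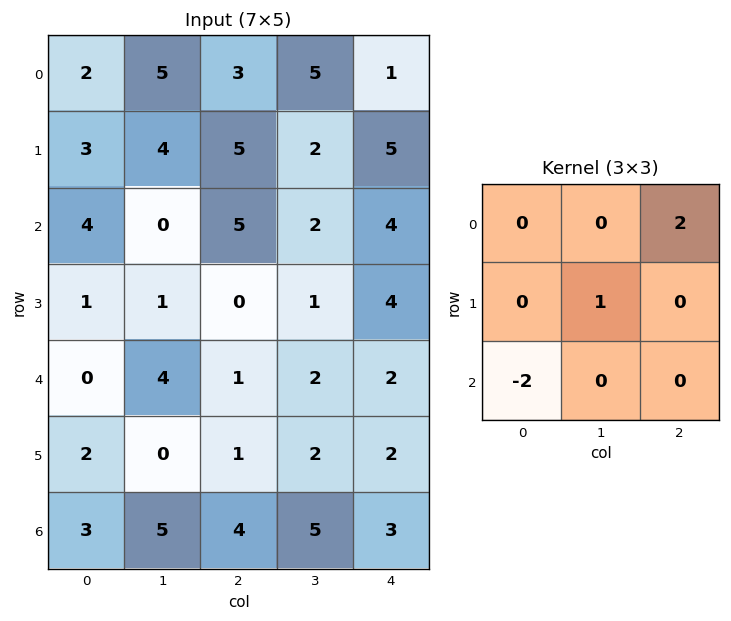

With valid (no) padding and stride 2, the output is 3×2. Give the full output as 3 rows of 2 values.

2 -6
11 7
-4 -2

Output[0,0]: The receptive field on the input at this output position is [2 5 3 / 3 4 5 / 4 0 5]. Elementwise product with the kernel and sum: 3·2 + 4·1 + 4·-2.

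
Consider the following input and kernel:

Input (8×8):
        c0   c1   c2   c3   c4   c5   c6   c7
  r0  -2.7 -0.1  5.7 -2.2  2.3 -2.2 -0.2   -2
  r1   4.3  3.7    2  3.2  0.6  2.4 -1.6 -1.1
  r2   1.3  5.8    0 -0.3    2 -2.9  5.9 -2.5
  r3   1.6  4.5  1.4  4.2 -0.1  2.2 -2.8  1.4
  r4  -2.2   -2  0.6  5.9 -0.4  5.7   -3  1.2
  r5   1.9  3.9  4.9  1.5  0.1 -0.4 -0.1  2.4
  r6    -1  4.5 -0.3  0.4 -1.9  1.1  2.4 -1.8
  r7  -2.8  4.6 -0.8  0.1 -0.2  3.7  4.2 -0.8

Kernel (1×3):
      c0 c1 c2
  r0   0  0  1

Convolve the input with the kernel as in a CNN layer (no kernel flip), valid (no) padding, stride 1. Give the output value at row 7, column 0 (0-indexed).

-0.8

The receptive field on the input at this output position is [-2.8 4.6 -0.8]. Elementwise product with the kernel and sum: -0.8·1.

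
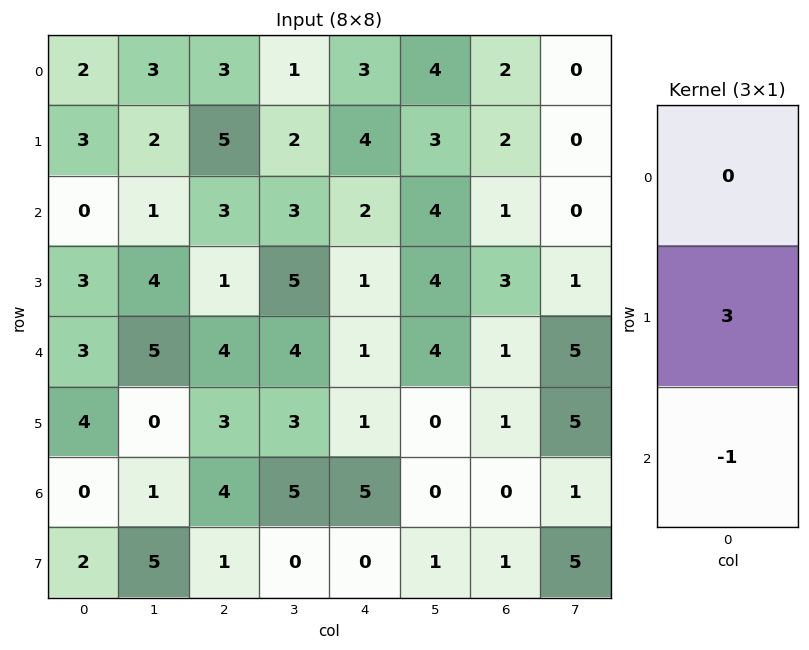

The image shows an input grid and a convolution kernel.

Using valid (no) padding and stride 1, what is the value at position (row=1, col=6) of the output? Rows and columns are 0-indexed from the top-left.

The receptive field on the input at this output position is [2 / 1 / 3]. Elementwise product with the kernel and sum: 1·3 + 3·-1.

0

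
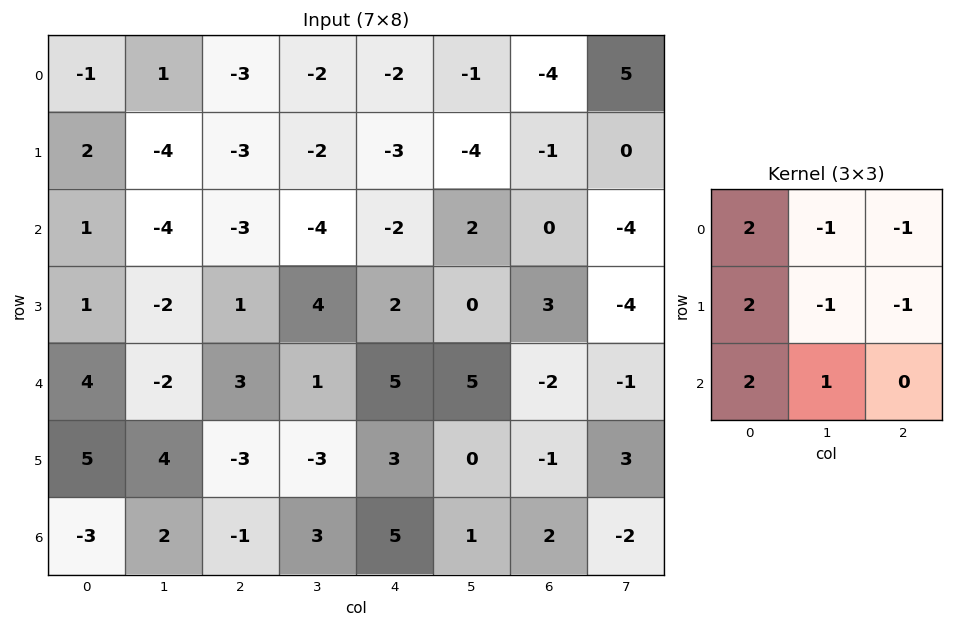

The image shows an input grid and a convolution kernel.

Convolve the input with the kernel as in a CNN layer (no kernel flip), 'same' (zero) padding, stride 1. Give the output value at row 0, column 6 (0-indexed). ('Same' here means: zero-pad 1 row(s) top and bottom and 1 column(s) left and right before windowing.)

The receptive field on the zero-padded input at this output position is [0 0 0 / -1 -4 5 / -4 -1 0]. Elementwise product with the kernel and sum: 0·2 + 0·-1 + 0·-1 + -1·2 + -4·-1 + 5·-1 + -4·2 + -1·1.

-12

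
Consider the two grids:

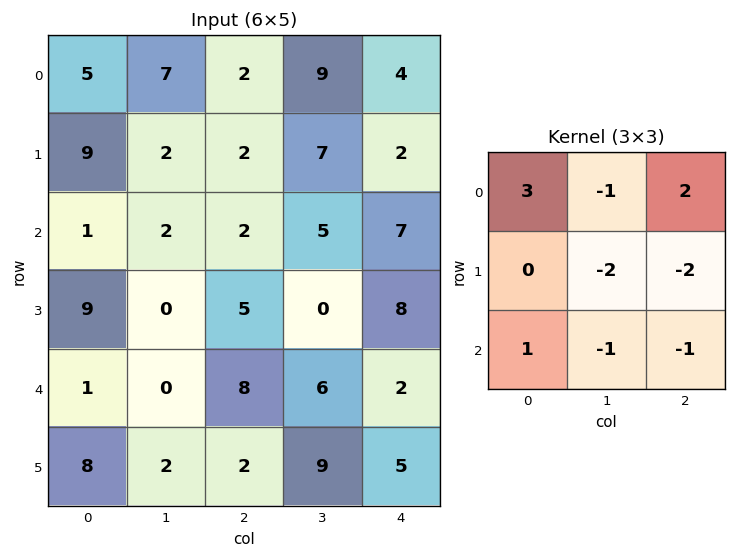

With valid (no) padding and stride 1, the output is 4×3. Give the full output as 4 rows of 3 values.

1 14 -23
25 -1 -24
-12 -10 -1
25 -42 3

Output[0,0]: The receptive field on the input at this output position is [5 7 2 / 9 2 2 / 1 2 2]. Elementwise product with the kernel and sum: 5·3 + 7·-1 + 2·2 + 2·-2 + 2·-2 + 1·1 + 2·-1 + 2·-1.
Output[0,1]: The receptive field on the input at this output position is [7 2 9 / 2 2 7 / 2 2 5]. Elementwise product with the kernel and sum: 7·3 + 2·-1 + 9·2 + 2·-2 + 7·-2 + 2·1 + 2·-1 + 5·-1.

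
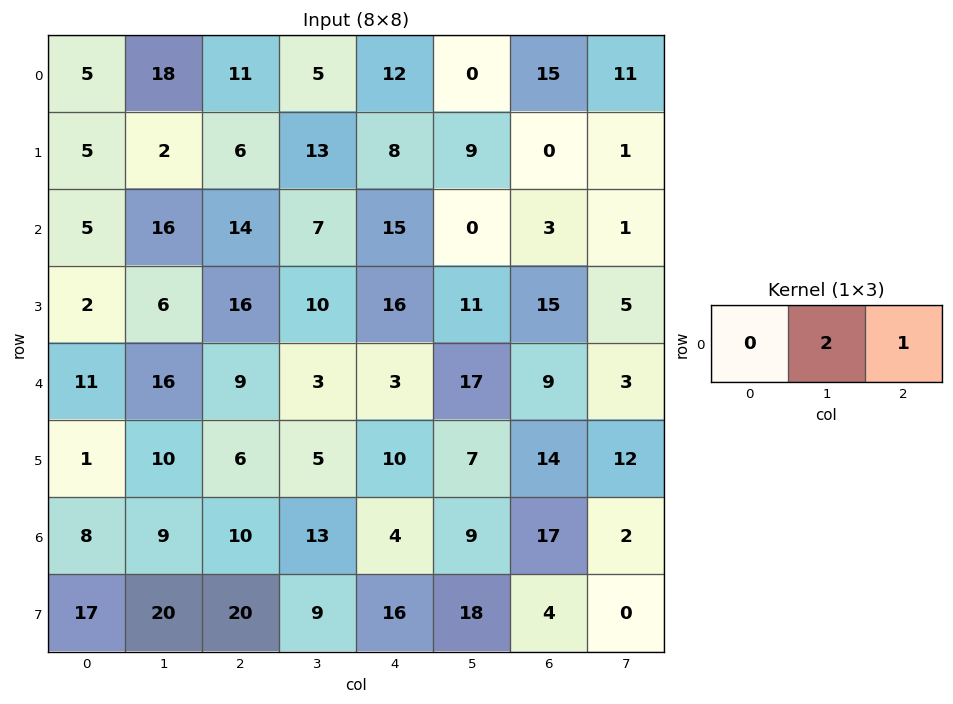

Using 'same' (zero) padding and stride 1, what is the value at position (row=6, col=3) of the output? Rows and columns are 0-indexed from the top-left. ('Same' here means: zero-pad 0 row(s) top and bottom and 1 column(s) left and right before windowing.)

30

The receptive field on the zero-padded input at this output position is [10 13 4]. Elementwise product with the kernel and sum: 13·2 + 4·1.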